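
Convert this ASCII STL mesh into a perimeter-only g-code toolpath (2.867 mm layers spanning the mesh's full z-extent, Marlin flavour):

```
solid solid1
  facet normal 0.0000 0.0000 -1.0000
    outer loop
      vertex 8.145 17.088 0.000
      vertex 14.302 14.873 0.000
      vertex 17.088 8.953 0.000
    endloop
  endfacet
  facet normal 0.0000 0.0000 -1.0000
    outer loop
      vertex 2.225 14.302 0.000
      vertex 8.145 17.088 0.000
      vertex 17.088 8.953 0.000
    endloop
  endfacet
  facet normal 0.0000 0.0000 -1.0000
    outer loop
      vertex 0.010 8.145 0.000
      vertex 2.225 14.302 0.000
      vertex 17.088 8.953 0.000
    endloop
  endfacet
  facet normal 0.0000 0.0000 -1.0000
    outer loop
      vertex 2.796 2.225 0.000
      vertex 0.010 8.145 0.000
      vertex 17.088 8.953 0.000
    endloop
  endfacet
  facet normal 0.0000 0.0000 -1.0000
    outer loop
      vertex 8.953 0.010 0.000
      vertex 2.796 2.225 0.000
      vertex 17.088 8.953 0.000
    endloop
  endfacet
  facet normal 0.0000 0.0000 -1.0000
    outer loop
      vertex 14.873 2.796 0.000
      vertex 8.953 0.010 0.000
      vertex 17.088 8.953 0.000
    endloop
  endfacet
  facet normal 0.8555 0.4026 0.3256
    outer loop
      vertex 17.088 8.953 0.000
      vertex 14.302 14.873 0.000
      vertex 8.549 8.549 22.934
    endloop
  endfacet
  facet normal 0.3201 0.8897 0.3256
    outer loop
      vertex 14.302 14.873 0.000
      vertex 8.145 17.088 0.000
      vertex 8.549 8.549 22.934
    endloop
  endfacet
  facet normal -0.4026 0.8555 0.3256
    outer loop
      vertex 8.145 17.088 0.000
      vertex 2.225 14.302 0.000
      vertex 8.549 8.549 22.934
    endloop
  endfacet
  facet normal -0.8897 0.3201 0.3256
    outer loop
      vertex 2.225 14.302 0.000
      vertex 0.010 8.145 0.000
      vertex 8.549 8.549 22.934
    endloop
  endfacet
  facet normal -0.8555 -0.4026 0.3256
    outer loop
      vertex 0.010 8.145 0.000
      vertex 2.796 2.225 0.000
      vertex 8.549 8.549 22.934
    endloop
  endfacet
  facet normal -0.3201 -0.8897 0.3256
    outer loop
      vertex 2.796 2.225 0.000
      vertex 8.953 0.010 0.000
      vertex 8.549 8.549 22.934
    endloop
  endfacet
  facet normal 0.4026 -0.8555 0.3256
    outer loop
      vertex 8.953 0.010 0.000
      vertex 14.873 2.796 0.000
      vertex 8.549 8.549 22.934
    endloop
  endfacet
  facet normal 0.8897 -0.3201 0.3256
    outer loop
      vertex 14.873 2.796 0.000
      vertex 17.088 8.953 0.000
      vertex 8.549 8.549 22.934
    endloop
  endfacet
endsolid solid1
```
; perimeter-only toolpath
G21 ; units = mm
G90 ; absolute positioning
G28 ; home
; layer 1
G0 Z2.867
G0 X16.021 Y8.902
G1 X13.583 Y14.082
G1 X8.195 Y16.021
G1 X3.016 Y13.583
G1 X1.077 Y8.195
G1 X3.515 Y3.016
G1 X8.902 Y1.077
G1 X14.082 Y3.515
G1 X16.021 Y8.902
; layer 2
G0 Z5.734
G0 X14.953 Y8.852
G1 X12.864 Y13.292
G1 X8.246 Y14.953
G1 X3.806 Y12.864
G1 X2.145 Y8.246
G1 X4.234 Y3.806
G1 X8.852 Y2.145
G1 X13.292 Y4.234
G1 X14.953 Y8.852
; layer 3
G0 Z8.600
G0 X13.886 Y8.802
G1 X12.145 Y12.502
G1 X8.296 Y13.886
G1 X4.596 Y12.145
G1 X3.212 Y8.296
G1 X4.953 Y4.596
G1 X8.802 Y3.212
G1 X12.502 Y4.953
G1 X13.886 Y8.802
; layer 4
G0 Z11.467
G0 X12.819 Y8.751
G1 X11.425 Y11.711
G1 X8.347 Y12.819
G1 X5.387 Y11.425
G1 X4.279 Y8.347
G1 X5.672 Y5.387
G1 X8.751 Y4.279
G1 X11.711 Y5.672
G1 X12.819 Y8.751
; layer 5
G0 Z14.334
G0 X11.751 Y8.700
G1 X10.706 Y10.921
G1 X8.397 Y11.751
G1 X6.178 Y10.706
G1 X5.347 Y8.397
G1 X6.392 Y6.178
G1 X8.700 Y5.347
G1 X10.921 Y6.392
G1 X11.751 Y8.700
; layer 6
G0 Z17.201
G0 X10.684 Y8.650
G1 X9.987 Y10.130
G1 X8.448 Y10.684
G1 X6.968 Y9.987
G1 X6.414 Y8.448
G1 X7.111 Y6.968
G1 X8.650 Y6.414
G1 X10.130 Y7.111
G1 X10.684 Y8.650
; layer 7
G0 Z20.067
G0 X9.616 Y8.599
G1 X9.268 Y9.339
G1 X8.498 Y9.616
G1 X7.758 Y9.268
G1 X7.482 Y8.498
G1 X7.830 Y7.758
G1 X8.599 Y7.482
G1 X9.339 Y7.830
G1 X9.616 Y8.599
M2 ; end

The solid is a regular 8-sided pyramid, base circumscribed radius ≈ 8.55 mm, apex at z ≈ 22.9 mm. Slicing at Δz = 2.867 mm — 8 equal slices spanning the solid's height, so layer i sits at z = i·h/8 — gives 7 non-empty perimeters. Each is a 8-segment closed polygon; G0 lifts to the layer z and rapids to the start vertex, then G1 traces the edges. The cross-section shrinks linearly with z (the slice at the apex is degenerate and omitted).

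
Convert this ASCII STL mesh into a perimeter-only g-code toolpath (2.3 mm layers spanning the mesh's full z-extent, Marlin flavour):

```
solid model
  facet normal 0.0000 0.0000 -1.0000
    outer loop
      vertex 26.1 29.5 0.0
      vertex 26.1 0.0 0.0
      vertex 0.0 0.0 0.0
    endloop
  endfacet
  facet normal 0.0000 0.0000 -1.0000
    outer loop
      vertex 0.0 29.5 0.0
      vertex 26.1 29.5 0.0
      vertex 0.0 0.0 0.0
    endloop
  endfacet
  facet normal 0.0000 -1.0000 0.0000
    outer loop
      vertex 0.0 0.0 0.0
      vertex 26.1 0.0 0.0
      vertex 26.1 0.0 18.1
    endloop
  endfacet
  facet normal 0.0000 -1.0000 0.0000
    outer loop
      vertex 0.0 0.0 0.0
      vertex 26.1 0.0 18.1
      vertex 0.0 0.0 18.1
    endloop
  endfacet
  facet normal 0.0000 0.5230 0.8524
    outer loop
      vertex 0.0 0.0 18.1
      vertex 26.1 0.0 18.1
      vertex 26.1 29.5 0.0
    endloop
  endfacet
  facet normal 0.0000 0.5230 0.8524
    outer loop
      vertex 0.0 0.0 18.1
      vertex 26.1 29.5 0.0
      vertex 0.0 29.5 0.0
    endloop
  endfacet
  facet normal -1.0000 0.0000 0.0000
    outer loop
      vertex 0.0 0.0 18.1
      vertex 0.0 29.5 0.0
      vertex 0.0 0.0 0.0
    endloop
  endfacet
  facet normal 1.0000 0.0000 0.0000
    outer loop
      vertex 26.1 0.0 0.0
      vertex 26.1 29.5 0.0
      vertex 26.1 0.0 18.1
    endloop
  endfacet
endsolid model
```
; perimeter-only toolpath
G21 ; units = mm
G90 ; absolute positioning
G28 ; home
; layer 1
G0 Z2.3
G0 X0.0 Y0.0
G1 X26.1 Y0.0
G1 X26.1 Y25.8
G1 X0.0 Y25.8
G1 X0.0 Y0.0
; layer 2
G0 Z4.5
G0 X0.0 Y0.0
G1 X26.1 Y0.0
G1 X26.1 Y22.1
G1 X0.0 Y22.1
G1 X0.0 Y0.0
; layer 3
G0 Z6.8
G0 X0.0 Y0.0
G1 X26.1 Y0.0
G1 X26.1 Y18.4
G1 X0.0 Y18.4
G1 X0.0 Y0.0
; layer 4
G0 Z9.1
G0 X0.0 Y0.0
G1 X26.1 Y0.0
G1 X26.1 Y14.8
G1 X0.0 Y14.8
G1 X0.0 Y0.0
; layer 5
G0 Z11.3
G0 X0.0 Y0.0
G1 X26.1 Y0.0
G1 X26.1 Y11.1
G1 X0.0 Y11.1
G1 X0.0 Y0.0
; layer 6
G0 Z13.6
G0 X0.0 Y0.0
G1 X26.1 Y0.0
G1 X26.1 Y7.4
G1 X0.0 Y7.4
G1 X0.0 Y0.0
; layer 7
G0 Z15.8
G0 X0.0 Y0.0
G1 X26.1 Y0.0
G1 X26.1 Y3.7
G1 X0.0 Y3.7
G1 X0.0 Y0.0
M2 ; end

The solid is a wedge (ramp): 26.1 × 29.5 mm base, rising to 18.1 mm along the y=0 edge and sloping linearly to z=0 at y=29.5. Slicing at Δz = 2.3 mm — 8 equal slices spanning the solid's height, so layer i sits at z = i·h/8 — gives 7 non-empty perimeters. Each is a 4-segment closed polygon; G0 lifts to the layer z and rapids to the start vertex, then G1 traces the edges. The cross-section shrinks linearly with z (the slice at the apex is degenerate and omitted).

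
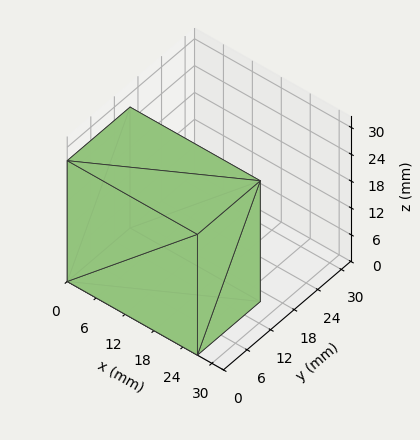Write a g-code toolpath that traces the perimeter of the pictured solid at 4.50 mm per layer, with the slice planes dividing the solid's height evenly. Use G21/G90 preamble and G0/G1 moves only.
Reading the render: the shape is a rectangular box, roughly 27 × 16 mm footprint and 27 mm tall (dimensions read to the nearest mm from the axis ticks). For the g-code, the solid's height is divided into equal slices at the stated Δz and each level perimeter traced with G1 moves after a G0 lift.

; perimeter-only toolpath
G21 ; units = mm
G90 ; absolute positioning
G28 ; home
; layer 1
G0 Z4.50
G0 X0.00 Y0.00
G1 X27.00 Y0.00
G1 X27.00 Y16.00
G1 X0.00 Y16.00
G1 X0.00 Y0.00
; layer 2
G0 Z9.00
G0 X0.00 Y0.00
G1 X27.00 Y0.00
G1 X27.00 Y16.00
G1 X0.00 Y16.00
G1 X0.00 Y0.00
; layer 3
G0 Z13.50
G0 X0.00 Y0.00
G1 X27.00 Y0.00
G1 X27.00 Y16.00
G1 X0.00 Y16.00
G1 X0.00 Y0.00
; layer 4
G0 Z18.00
G0 X0.00 Y0.00
G1 X27.00 Y0.00
G1 X27.00 Y16.00
G1 X0.00 Y16.00
G1 X0.00 Y0.00
; layer 5
G0 Z22.50
G0 X0.00 Y0.00
G1 X27.00 Y0.00
G1 X27.00 Y16.00
G1 X0.00 Y16.00
G1 X0.00 Y0.00
; layer 6
G0 Z27.00
G0 X0.00 Y0.00
G1 X27.00 Y0.00
G1 X27.00 Y16.00
G1 X0.00 Y16.00
G1 X0.00 Y0.00
M2 ; end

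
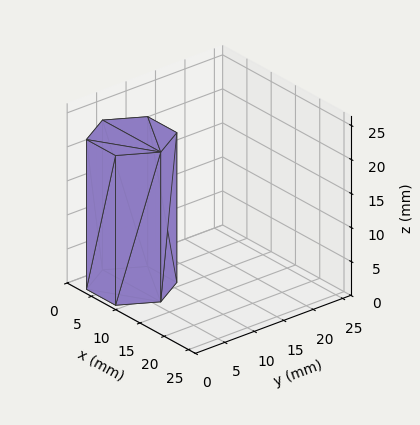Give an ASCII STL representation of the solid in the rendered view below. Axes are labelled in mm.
Reading the render: the shape is a regular 6-sided prism (a cylinder approximated with 6 flat sides), circumscribed radius ≈ 6 mm, height ≈ 22 mm (dimensions read to the nearest mm from the axis ticks). For the STL, each face is triangulated and given an outward normal.

solid part
  facet normal 0.0000 0.0000 -1.0000
    outer loop
      vertex 3.0 11.2 0.0
      vertex 9.0 11.2 0.0
      vertex 12.0 6.0 0.0
    endloop
  endfacet
  facet normal 0.0000 0.0000 -1.0000
    outer loop
      vertex 0.0 6.0 0.0
      vertex 3.0 11.2 0.0
      vertex 12.0 6.0 0.0
    endloop
  endfacet
  facet normal 0.0000 0.0000 -1.0000
    outer loop
      vertex 3.0 0.8 0.0
      vertex 0.0 6.0 0.0
      vertex 12.0 6.0 0.0
    endloop
  endfacet
  facet normal 0.0000 0.0000 -1.0000
    outer loop
      vertex 9.0 0.8 0.0
      vertex 3.0 0.8 0.0
      vertex 12.0 6.0 0.0
    endloop
  endfacet
  facet normal 0.0000 0.0000 1.0000
    outer loop
      vertex 12.0 6.0 22.0
      vertex 9.0 11.2 22.0
      vertex 3.0 11.2 22.0
    endloop
  endfacet
  facet normal 0.0000 0.0000 1.0000
    outer loop
      vertex 12.0 6.0 22.0
      vertex 3.0 11.2 22.0
      vertex 0.0 6.0 22.0
    endloop
  endfacet
  facet normal 0.0000 0.0000 1.0000
    outer loop
      vertex 12.0 6.0 22.0
      vertex 0.0 6.0 22.0
      vertex 3.0 0.8 22.0
    endloop
  endfacet
  facet normal 0.0000 0.0000 1.0000
    outer loop
      vertex 12.0 6.0 22.0
      vertex 3.0 0.8 22.0
      vertex 9.0 0.8 22.0
    endloop
  endfacet
  facet normal 0.8662 0.4997 0.0000
    outer loop
      vertex 12.0 6.0 0.0
      vertex 9.0 11.2 0.0
      vertex 9.0 11.2 22.0
    endloop
  endfacet
  facet normal 0.8662 0.4997 0.0000
    outer loop
      vertex 12.0 6.0 0.0
      vertex 9.0 11.2 22.0
      vertex 12.0 6.0 22.0
    endloop
  endfacet
  facet normal 0.0000 1.0000 0.0000
    outer loop
      vertex 9.0 11.2 0.0
      vertex 3.0 11.2 0.0
      vertex 3.0 11.2 22.0
    endloop
  endfacet
  facet normal 0.0000 1.0000 0.0000
    outer loop
      vertex 9.0 11.2 0.0
      vertex 3.0 11.2 22.0
      vertex 9.0 11.2 22.0
    endloop
  endfacet
  facet normal -0.8662 0.4997 0.0000
    outer loop
      vertex 3.0 11.2 0.0
      vertex 0.0 6.0 0.0
      vertex 0.0 6.0 22.0
    endloop
  endfacet
  facet normal -0.8662 0.4997 0.0000
    outer loop
      vertex 3.0 11.2 0.0
      vertex 0.0 6.0 22.0
      vertex 3.0 11.2 22.0
    endloop
  endfacet
  facet normal -0.8662 -0.4997 0.0000
    outer loop
      vertex 0.0 6.0 0.0
      vertex 3.0 0.8 0.0
      vertex 3.0 0.8 22.0
    endloop
  endfacet
  facet normal -0.8662 -0.4997 0.0000
    outer loop
      vertex 0.0 6.0 0.0
      vertex 3.0 0.8 22.0
      vertex 0.0 6.0 22.0
    endloop
  endfacet
  facet normal 0.0000 -1.0000 0.0000
    outer loop
      vertex 3.0 0.8 0.0
      vertex 9.0 0.8 0.0
      vertex 9.0 0.8 22.0
    endloop
  endfacet
  facet normal 0.0000 -1.0000 0.0000
    outer loop
      vertex 3.0 0.8 0.0
      vertex 9.0 0.8 22.0
      vertex 3.0 0.8 22.0
    endloop
  endfacet
  facet normal 0.8662 -0.4997 0.0000
    outer loop
      vertex 9.0 0.8 0.0
      vertex 12.0 6.0 0.0
      vertex 12.0 6.0 22.0
    endloop
  endfacet
  facet normal 0.8662 -0.4997 0.0000
    outer loop
      vertex 9.0 0.8 0.0
      vertex 12.0 6.0 22.0
      vertex 9.0 0.8 22.0
    endloop
  endfacet
endsolid part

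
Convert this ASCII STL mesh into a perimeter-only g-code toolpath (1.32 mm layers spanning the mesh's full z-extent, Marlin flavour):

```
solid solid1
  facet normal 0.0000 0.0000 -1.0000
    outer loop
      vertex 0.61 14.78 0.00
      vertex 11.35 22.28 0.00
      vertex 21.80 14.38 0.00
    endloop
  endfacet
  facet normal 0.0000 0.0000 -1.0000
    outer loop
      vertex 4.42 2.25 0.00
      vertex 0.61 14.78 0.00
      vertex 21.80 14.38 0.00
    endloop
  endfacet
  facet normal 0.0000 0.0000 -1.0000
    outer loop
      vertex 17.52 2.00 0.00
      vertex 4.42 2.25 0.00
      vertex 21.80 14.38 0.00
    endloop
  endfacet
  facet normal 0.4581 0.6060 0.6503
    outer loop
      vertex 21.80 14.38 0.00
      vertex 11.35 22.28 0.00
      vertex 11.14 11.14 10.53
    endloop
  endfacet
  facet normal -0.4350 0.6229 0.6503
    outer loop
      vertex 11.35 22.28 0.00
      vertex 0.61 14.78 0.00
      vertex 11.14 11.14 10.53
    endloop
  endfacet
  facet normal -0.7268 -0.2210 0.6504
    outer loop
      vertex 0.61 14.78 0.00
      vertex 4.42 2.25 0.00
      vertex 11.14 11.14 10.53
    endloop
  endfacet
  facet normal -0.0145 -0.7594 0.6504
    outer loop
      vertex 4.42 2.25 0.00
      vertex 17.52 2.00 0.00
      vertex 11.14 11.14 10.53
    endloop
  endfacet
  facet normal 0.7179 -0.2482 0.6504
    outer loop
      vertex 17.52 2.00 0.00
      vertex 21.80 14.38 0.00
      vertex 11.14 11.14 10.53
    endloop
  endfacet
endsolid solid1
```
; perimeter-only toolpath
G21 ; units = mm
G90 ; absolute positioning
G28 ; home
; layer 1
G0 Z1.32
G0 X20.47 Y13.98
G1 X11.32 Y20.89
G1 X1.93 Y14.32
G1 X5.26 Y3.36
G1 X16.72 Y3.14
G1 X20.47 Y13.98
; layer 2
G0 Z2.63
G0 X19.14 Y13.57
G1 X11.30 Y19.50
G1 X3.24 Y13.87
G1 X6.10 Y4.47
G1 X15.93 Y4.29
G1 X19.14 Y13.57
; layer 3
G0 Z3.95
G0 X17.80 Y13.17
G1 X11.27 Y18.10
G1 X4.56 Y13.41
G1 X6.94 Y5.58
G1 X15.13 Y5.43
G1 X17.80 Y13.17
; layer 4
G0 Z5.26
G0 X16.47 Y12.76
G1 X11.25 Y16.71
G1 X5.88 Y12.96
G1 X7.78 Y6.70
G1 X14.33 Y6.57
G1 X16.47 Y12.76
; layer 5
G0 Z6.58
G0 X15.14 Y12.36
G1 X11.22 Y15.32
G1 X7.19 Y12.50
G1 X8.62 Y7.81
G1 X13.53 Y7.71
G1 X15.14 Y12.36
; layer 6
G0 Z7.90
G0 X13.80 Y11.95
G1 X11.19 Y13.93
G1 X8.51 Y12.05
G1 X9.46 Y8.92
G1 X12.73 Y8.86
G1 X13.80 Y11.95
; layer 7
G0 Z9.21
G0 X12.47 Y11.54
G1 X11.17 Y12.53
G1 X9.82 Y11.60
G1 X10.30 Y10.03
G1 X11.94 Y10.00
G1 X12.47 Y11.54
M2 ; end

The solid is a regular 5-sided pyramid, base circumscribed radius ≈ 11.1 mm, apex at z ≈ 10.5 mm. Slicing at Δz = 1.32 mm — 8 equal slices spanning the solid's height, so layer i sits at z = i·h/8 — gives 7 non-empty perimeters. Each is a 5-segment closed polygon; G0 lifts to the layer z and rapids to the start vertex, then G1 traces the edges. The cross-section shrinks linearly with z (the slice at the apex is degenerate and omitted).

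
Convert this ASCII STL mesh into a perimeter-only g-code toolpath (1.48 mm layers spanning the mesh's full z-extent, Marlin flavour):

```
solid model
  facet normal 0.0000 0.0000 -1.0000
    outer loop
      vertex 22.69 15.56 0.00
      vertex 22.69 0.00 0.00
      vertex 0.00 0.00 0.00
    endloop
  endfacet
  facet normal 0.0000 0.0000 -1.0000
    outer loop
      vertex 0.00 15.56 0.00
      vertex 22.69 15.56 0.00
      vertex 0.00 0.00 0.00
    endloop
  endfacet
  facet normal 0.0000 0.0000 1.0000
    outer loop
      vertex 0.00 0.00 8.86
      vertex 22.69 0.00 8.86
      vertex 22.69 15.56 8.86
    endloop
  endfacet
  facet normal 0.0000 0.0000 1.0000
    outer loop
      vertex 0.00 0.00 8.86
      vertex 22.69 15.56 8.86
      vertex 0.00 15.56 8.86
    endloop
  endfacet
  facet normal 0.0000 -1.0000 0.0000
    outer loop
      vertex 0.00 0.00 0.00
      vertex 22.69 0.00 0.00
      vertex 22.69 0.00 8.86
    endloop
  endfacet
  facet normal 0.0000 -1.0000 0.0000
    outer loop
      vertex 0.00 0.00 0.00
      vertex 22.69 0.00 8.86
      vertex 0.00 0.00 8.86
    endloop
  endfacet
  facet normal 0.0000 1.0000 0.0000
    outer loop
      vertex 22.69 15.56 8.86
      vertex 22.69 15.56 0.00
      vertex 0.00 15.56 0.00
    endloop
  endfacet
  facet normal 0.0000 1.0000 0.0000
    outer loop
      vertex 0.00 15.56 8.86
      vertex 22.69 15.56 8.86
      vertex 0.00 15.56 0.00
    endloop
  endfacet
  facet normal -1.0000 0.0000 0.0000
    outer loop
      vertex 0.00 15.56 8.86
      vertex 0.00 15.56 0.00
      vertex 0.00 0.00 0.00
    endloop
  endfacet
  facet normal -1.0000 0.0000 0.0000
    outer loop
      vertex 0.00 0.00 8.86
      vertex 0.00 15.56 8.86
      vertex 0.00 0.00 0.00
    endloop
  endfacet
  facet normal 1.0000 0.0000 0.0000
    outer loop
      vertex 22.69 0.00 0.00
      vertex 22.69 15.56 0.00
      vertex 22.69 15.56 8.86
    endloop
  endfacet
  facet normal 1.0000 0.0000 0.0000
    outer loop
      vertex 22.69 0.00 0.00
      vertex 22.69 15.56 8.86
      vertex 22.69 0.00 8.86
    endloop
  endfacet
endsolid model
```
; perimeter-only toolpath
G21 ; units = mm
G90 ; absolute positioning
G28 ; home
; layer 1
G0 Z1.48
G0 X0.00 Y0.00
G1 X22.69 Y0.00
G1 X22.69 Y15.56
G1 X0.00 Y15.56
G1 X0.00 Y0.00
; layer 2
G0 Z2.95
G0 X0.00 Y0.00
G1 X22.69 Y0.00
G1 X22.69 Y15.56
G1 X0.00 Y15.56
G1 X0.00 Y0.00
; layer 3
G0 Z4.43
G0 X0.00 Y0.00
G1 X22.69 Y0.00
G1 X22.69 Y15.56
G1 X0.00 Y15.56
G1 X0.00 Y0.00
; layer 4
G0 Z5.91
G0 X0.00 Y0.00
G1 X22.69 Y0.00
G1 X22.69 Y15.56
G1 X0.00 Y15.56
G1 X0.00 Y0.00
; layer 5
G0 Z7.38
G0 X0.00 Y0.00
G1 X22.69 Y0.00
G1 X22.69 Y15.56
G1 X0.00 Y15.56
G1 X0.00 Y0.00
; layer 6
G0 Z8.86
G0 X0.00 Y0.00
G1 X22.69 Y0.00
G1 X22.69 Y15.56
G1 X0.00 Y15.56
G1 X0.00 Y0.00
M2 ; end

The solid is a rectangular box, roughly 22.7 × 15.6 mm footprint and 8.86 mm tall. Slicing at Δz = 1.48 mm — 6 equal slices spanning the solid's height, so layer i sits at z = i·h/6 — gives 6 non-empty perimeters. Each is a 4-segment closed polygon; G0 lifts to the layer z and rapids to the start vertex, then G1 traces the edges.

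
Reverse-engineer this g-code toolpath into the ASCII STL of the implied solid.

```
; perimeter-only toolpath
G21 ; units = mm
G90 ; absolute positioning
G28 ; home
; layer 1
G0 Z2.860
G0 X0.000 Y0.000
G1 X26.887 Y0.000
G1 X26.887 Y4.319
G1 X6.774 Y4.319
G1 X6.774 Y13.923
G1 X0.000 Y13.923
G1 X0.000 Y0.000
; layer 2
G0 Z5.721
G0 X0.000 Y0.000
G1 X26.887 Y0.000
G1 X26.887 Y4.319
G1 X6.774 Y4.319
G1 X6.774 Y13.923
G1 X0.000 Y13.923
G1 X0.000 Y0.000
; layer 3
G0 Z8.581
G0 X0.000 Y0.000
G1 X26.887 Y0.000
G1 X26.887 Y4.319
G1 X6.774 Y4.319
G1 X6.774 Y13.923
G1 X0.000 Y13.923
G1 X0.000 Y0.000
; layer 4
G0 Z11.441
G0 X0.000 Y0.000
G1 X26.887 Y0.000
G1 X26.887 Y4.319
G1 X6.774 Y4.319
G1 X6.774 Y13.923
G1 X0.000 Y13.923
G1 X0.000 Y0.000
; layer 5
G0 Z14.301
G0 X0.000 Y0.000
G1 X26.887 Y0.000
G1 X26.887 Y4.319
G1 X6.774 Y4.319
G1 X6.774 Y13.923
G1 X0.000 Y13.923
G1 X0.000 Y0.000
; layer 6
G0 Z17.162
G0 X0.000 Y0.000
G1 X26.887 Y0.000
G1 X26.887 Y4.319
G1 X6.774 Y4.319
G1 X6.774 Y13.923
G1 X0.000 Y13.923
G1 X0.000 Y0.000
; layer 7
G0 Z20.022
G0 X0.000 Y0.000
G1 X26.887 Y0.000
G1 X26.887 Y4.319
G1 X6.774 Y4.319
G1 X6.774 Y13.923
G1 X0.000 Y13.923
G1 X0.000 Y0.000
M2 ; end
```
solid part
  facet normal 0.0000 0.0000 -1.0000
    outer loop
      vertex 26.887 4.319 0.000
      vertex 26.887 0.000 0.000
      vertex 0.000 0.000 0.000
    endloop
  endfacet
  facet normal 0.0000 0.0000 -1.0000
    outer loop
      vertex 6.774 4.319 0.000
      vertex 26.887 4.319 0.000
      vertex 0.000 0.000 0.000
    endloop
  endfacet
  facet normal 0.0000 0.0000 -1.0000
    outer loop
      vertex 6.774 13.923 0.000
      vertex 6.774 4.319 0.000
      vertex 0.000 0.000 0.000
    endloop
  endfacet
  facet normal 0.0000 0.0000 -1.0000
    outer loop
      vertex 0.000 13.923 0.000
      vertex 6.774 13.923 0.000
      vertex 0.000 0.000 0.000
    endloop
  endfacet
  facet normal 0.0000 0.0000 1.0000
    outer loop
      vertex 0.000 0.000 20.022
      vertex 26.887 0.000 20.022
      vertex 26.887 4.319 20.022
    endloop
  endfacet
  facet normal 0.0000 0.0000 1.0000
    outer loop
      vertex 0.000 0.000 20.022
      vertex 26.887 4.319 20.022
      vertex 6.774 4.319 20.022
    endloop
  endfacet
  facet normal 0.0000 0.0000 1.0000
    outer loop
      vertex 0.000 0.000 20.022
      vertex 6.774 4.319 20.022
      vertex 6.774 13.923 20.022
    endloop
  endfacet
  facet normal 0.0000 0.0000 1.0000
    outer loop
      vertex 0.000 0.000 20.022
      vertex 6.774 13.923 20.022
      vertex 0.000 13.923 20.022
    endloop
  endfacet
  facet normal 0.0000 -1.0000 0.0000
    outer loop
      vertex 0.000 0.000 0.000
      vertex 26.887 0.000 0.000
      vertex 26.887 0.000 20.022
    endloop
  endfacet
  facet normal 0.0000 -1.0000 0.0000
    outer loop
      vertex 0.000 0.000 0.000
      vertex 26.887 0.000 20.022
      vertex 0.000 0.000 20.022
    endloop
  endfacet
  facet normal 1.0000 0.0000 0.0000
    outer loop
      vertex 26.887 0.000 0.000
      vertex 26.887 4.319 0.000
      vertex 26.887 4.319 20.022
    endloop
  endfacet
  facet normal 1.0000 0.0000 0.0000
    outer loop
      vertex 26.887 0.000 0.000
      vertex 26.887 4.319 20.022
      vertex 26.887 0.000 20.022
    endloop
  endfacet
  facet normal 0.0000 1.0000 0.0000
    outer loop
      vertex 26.887 4.319 0.000
      vertex 6.774 4.319 0.000
      vertex 6.774 4.319 20.022
    endloop
  endfacet
  facet normal 0.0000 1.0000 0.0000
    outer loop
      vertex 26.887 4.319 0.000
      vertex 6.774 4.319 20.022
      vertex 26.887 4.319 20.022
    endloop
  endfacet
  facet normal 1.0000 0.0000 0.0000
    outer loop
      vertex 6.774 4.319 0.000
      vertex 6.774 13.923 0.000
      vertex 6.774 13.923 20.022
    endloop
  endfacet
  facet normal 1.0000 0.0000 0.0000
    outer loop
      vertex 6.774 4.319 0.000
      vertex 6.774 13.923 20.022
      vertex 6.774 4.319 20.022
    endloop
  endfacet
  facet normal 0.0000 1.0000 0.0000
    outer loop
      vertex 6.774 13.923 0.000
      vertex 0.000 13.923 0.000
      vertex 0.000 13.923 20.022
    endloop
  endfacet
  facet normal 0.0000 1.0000 0.0000
    outer loop
      vertex 6.774 13.923 0.000
      vertex 0.000 13.923 20.022
      vertex 6.774 13.923 20.022
    endloop
  endfacet
  facet normal -1.0000 0.0000 0.0000
    outer loop
      vertex 0.000 13.923 0.000
      vertex 0.000 0.000 0.000
      vertex 0.000 0.000 20.022
    endloop
  endfacet
  facet normal -1.0000 0.0000 0.0000
    outer loop
      vertex 0.000 13.923 0.000
      vertex 0.000 0.000 20.022
      vertex 0.000 13.923 20.022
    endloop
  endfacet
endsolid part

The G0 Z moves step by Δz≈2.860 mm. Every layer's G1 loop is the same polygon, so the solid is a straight extrusion of it from z=0 to z≈20. Closing with flat bottom and top caps and triangulating gives 20 facets — an L-shaped prism: outer 26.9 × 13.9 mm, arm thicknesses ≈ 4.32 mm (horizontal) and 6.77 mm (vertical), extruded 20 mm in z.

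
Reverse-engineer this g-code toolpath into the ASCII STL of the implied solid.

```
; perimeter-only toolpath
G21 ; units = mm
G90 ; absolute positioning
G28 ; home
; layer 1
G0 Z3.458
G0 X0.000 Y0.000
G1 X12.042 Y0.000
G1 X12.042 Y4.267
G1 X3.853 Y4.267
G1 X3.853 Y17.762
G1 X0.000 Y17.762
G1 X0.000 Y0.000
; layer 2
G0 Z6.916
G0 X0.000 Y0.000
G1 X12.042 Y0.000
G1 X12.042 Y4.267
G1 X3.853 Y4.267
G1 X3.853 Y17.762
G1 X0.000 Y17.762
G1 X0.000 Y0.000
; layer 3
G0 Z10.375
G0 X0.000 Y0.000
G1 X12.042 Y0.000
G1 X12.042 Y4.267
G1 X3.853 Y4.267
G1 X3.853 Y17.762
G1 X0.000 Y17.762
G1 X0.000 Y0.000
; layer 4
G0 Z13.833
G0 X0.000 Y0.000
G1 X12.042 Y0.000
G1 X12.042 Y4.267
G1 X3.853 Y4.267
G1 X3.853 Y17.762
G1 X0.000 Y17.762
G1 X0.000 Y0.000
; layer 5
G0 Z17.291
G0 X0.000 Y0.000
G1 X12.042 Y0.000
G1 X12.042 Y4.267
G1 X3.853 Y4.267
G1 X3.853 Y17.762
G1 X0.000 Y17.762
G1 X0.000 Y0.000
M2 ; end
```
solid part
  facet normal 0.0000 0.0000 -1.0000
    outer loop
      vertex 12.042 4.267 0.000
      vertex 12.042 0.000 0.000
      vertex 0.000 0.000 0.000
    endloop
  endfacet
  facet normal 0.0000 0.0000 -1.0000
    outer loop
      vertex 3.853 4.267 0.000
      vertex 12.042 4.267 0.000
      vertex 0.000 0.000 0.000
    endloop
  endfacet
  facet normal 0.0000 0.0000 -1.0000
    outer loop
      vertex 3.853 17.762 0.000
      vertex 3.853 4.267 0.000
      vertex 0.000 0.000 0.000
    endloop
  endfacet
  facet normal 0.0000 0.0000 -1.0000
    outer loop
      vertex 0.000 17.762 0.000
      vertex 3.853 17.762 0.000
      vertex 0.000 0.000 0.000
    endloop
  endfacet
  facet normal 0.0000 0.0000 1.0000
    outer loop
      vertex 0.000 0.000 17.291
      vertex 12.042 0.000 17.291
      vertex 12.042 4.267 17.291
    endloop
  endfacet
  facet normal 0.0000 0.0000 1.0000
    outer loop
      vertex 0.000 0.000 17.291
      vertex 12.042 4.267 17.291
      vertex 3.853 4.267 17.291
    endloop
  endfacet
  facet normal 0.0000 0.0000 1.0000
    outer loop
      vertex 0.000 0.000 17.291
      vertex 3.853 4.267 17.291
      vertex 3.853 17.762 17.291
    endloop
  endfacet
  facet normal 0.0000 0.0000 1.0000
    outer loop
      vertex 0.000 0.000 17.291
      vertex 3.853 17.762 17.291
      vertex 0.000 17.762 17.291
    endloop
  endfacet
  facet normal 0.0000 -1.0000 0.0000
    outer loop
      vertex 0.000 0.000 0.000
      vertex 12.042 0.000 0.000
      vertex 12.042 0.000 17.291
    endloop
  endfacet
  facet normal 0.0000 -1.0000 0.0000
    outer loop
      vertex 0.000 0.000 0.000
      vertex 12.042 0.000 17.291
      vertex 0.000 0.000 17.291
    endloop
  endfacet
  facet normal 1.0000 0.0000 0.0000
    outer loop
      vertex 12.042 0.000 0.000
      vertex 12.042 4.267 0.000
      vertex 12.042 4.267 17.291
    endloop
  endfacet
  facet normal 1.0000 0.0000 0.0000
    outer loop
      vertex 12.042 0.000 0.000
      vertex 12.042 4.267 17.291
      vertex 12.042 0.000 17.291
    endloop
  endfacet
  facet normal 0.0000 1.0000 0.0000
    outer loop
      vertex 12.042 4.267 0.000
      vertex 3.853 4.267 0.000
      vertex 3.853 4.267 17.291
    endloop
  endfacet
  facet normal 0.0000 1.0000 0.0000
    outer loop
      vertex 12.042 4.267 0.000
      vertex 3.853 4.267 17.291
      vertex 12.042 4.267 17.291
    endloop
  endfacet
  facet normal 1.0000 0.0000 0.0000
    outer loop
      vertex 3.853 4.267 0.000
      vertex 3.853 17.762 0.000
      vertex 3.853 17.762 17.291
    endloop
  endfacet
  facet normal 1.0000 0.0000 0.0000
    outer loop
      vertex 3.853 4.267 0.000
      vertex 3.853 17.762 17.291
      vertex 3.853 4.267 17.291
    endloop
  endfacet
  facet normal 0.0000 1.0000 0.0000
    outer loop
      vertex 3.853 17.762 0.000
      vertex 0.000 17.762 0.000
      vertex 0.000 17.762 17.291
    endloop
  endfacet
  facet normal 0.0000 1.0000 0.0000
    outer loop
      vertex 3.853 17.762 0.000
      vertex 0.000 17.762 17.291
      vertex 3.853 17.762 17.291
    endloop
  endfacet
  facet normal -1.0000 0.0000 0.0000
    outer loop
      vertex 0.000 17.762 0.000
      vertex 0.000 0.000 0.000
      vertex 0.000 0.000 17.291
    endloop
  endfacet
  facet normal -1.0000 0.0000 0.0000
    outer loop
      vertex 0.000 17.762 0.000
      vertex 0.000 0.000 17.291
      vertex 0.000 17.762 17.291
    endloop
  endfacet
endsolid part

The G0 Z moves step by Δz≈3.458 mm. Every layer's G1 loop is the same polygon, so the solid is a straight extrusion of it from z=0 to z≈17.3. Closing with flat bottom and top caps and triangulating gives 20 facets — an L-shaped prism: outer 12 × 17.8 mm, arm thicknesses ≈ 4.27 mm (horizontal) and 3.85 mm (vertical), extruded 17.3 mm in z.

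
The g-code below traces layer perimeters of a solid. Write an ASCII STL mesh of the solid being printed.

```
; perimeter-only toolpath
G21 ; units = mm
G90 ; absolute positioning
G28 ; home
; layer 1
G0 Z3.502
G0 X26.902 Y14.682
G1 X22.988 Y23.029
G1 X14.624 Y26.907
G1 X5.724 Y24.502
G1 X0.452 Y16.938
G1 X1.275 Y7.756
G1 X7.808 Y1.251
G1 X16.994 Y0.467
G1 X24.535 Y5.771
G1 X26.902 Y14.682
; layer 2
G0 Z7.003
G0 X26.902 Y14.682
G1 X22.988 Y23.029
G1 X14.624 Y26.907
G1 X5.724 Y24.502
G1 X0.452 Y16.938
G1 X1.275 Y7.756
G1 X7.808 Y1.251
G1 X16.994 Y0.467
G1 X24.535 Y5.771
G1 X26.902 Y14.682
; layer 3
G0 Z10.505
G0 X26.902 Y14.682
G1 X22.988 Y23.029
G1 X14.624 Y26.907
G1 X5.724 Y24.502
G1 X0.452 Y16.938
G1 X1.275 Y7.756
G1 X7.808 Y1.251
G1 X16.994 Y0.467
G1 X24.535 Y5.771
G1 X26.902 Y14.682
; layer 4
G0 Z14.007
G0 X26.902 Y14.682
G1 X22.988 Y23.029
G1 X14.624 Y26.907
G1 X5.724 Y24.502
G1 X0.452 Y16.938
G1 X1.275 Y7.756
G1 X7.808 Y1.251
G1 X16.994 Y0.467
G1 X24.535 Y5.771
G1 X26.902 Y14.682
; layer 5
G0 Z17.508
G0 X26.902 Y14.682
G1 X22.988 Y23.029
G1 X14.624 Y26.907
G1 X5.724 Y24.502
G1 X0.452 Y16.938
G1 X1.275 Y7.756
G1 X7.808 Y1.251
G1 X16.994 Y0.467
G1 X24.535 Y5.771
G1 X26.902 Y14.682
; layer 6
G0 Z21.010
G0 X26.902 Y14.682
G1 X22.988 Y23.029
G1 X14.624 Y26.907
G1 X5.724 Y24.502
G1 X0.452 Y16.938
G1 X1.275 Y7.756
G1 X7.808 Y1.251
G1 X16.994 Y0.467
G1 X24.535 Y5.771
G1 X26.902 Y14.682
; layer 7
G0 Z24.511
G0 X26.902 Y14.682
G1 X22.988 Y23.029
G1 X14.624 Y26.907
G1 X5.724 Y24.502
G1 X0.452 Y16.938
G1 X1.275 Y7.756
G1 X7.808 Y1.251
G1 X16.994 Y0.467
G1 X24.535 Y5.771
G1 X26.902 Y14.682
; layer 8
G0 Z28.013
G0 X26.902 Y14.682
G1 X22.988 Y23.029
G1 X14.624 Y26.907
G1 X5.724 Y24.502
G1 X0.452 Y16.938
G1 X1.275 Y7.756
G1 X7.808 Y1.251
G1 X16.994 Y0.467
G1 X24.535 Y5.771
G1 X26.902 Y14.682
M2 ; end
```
solid part
  facet normal 0.0000 0.0000 -1.0000
    outer loop
      vertex 14.624 26.907 0.000
      vertex 22.988 23.029 0.000
      vertex 26.902 14.682 0.000
    endloop
  endfacet
  facet normal 0.0000 0.0000 -1.0000
    outer loop
      vertex 5.724 24.502 0.000
      vertex 14.624 26.907 0.000
      vertex 26.902 14.682 0.000
    endloop
  endfacet
  facet normal 0.0000 0.0000 -1.0000
    outer loop
      vertex 0.452 16.938 0.000
      vertex 5.724 24.502 0.000
      vertex 26.902 14.682 0.000
    endloop
  endfacet
  facet normal 0.0000 0.0000 -1.0000
    outer loop
      vertex 1.275 7.756 0.000
      vertex 0.452 16.938 0.000
      vertex 26.902 14.682 0.000
    endloop
  endfacet
  facet normal 0.0000 0.0000 -1.0000
    outer loop
      vertex 7.808 1.251 0.000
      vertex 1.275 7.756 0.000
      vertex 26.902 14.682 0.000
    endloop
  endfacet
  facet normal 0.0000 0.0000 -1.0000
    outer loop
      vertex 16.994 0.467 0.000
      vertex 7.808 1.251 0.000
      vertex 26.902 14.682 0.000
    endloop
  endfacet
  facet normal 0.0000 0.0000 -1.0000
    outer loop
      vertex 24.535 5.771 0.000
      vertex 16.994 0.467 0.000
      vertex 26.902 14.682 0.000
    endloop
  endfacet
  facet normal 0.0000 0.0000 1.0000
    outer loop
      vertex 26.902 14.682 28.013
      vertex 22.988 23.029 28.013
      vertex 14.624 26.907 28.013
    endloop
  endfacet
  facet normal 0.0000 0.0000 1.0000
    outer loop
      vertex 26.902 14.682 28.013
      vertex 14.624 26.907 28.013
      vertex 5.724 24.502 28.013
    endloop
  endfacet
  facet normal 0.0000 0.0000 1.0000
    outer loop
      vertex 26.902 14.682 28.013
      vertex 5.724 24.502 28.013
      vertex 0.452 16.938 28.013
    endloop
  endfacet
  facet normal 0.0000 0.0000 1.0000
    outer loop
      vertex 26.902 14.682 28.013
      vertex 0.452 16.938 28.013
      vertex 1.275 7.756 28.013
    endloop
  endfacet
  facet normal 0.0000 0.0000 1.0000
    outer loop
      vertex 26.902 14.682 28.013
      vertex 1.275 7.756 28.013
      vertex 7.808 1.251 28.013
    endloop
  endfacet
  facet normal 0.0000 0.0000 1.0000
    outer loop
      vertex 26.902 14.682 28.013
      vertex 7.808 1.251 28.013
      vertex 16.994 0.467 28.013
    endloop
  endfacet
  facet normal 0.0000 0.0000 1.0000
    outer loop
      vertex 26.902 14.682 28.013
      vertex 16.994 0.467 28.013
      vertex 24.535 5.771 28.013
    endloop
  endfacet
  facet normal 0.9054 0.4246 0.0000
    outer loop
      vertex 26.902 14.682 0.000
      vertex 22.988 23.029 0.000
      vertex 22.988 23.029 28.013
    endloop
  endfacet
  facet normal 0.9054 0.4246 0.0000
    outer loop
      vertex 26.902 14.682 0.000
      vertex 22.988 23.029 28.013
      vertex 26.902 14.682 28.013
    endloop
  endfacet
  facet normal 0.4206 0.9072 0.0000
    outer loop
      vertex 22.988 23.029 0.000
      vertex 14.624 26.907 0.000
      vertex 14.624 26.907 28.013
    endloop
  endfacet
  facet normal 0.4206 0.9072 0.0000
    outer loop
      vertex 22.988 23.029 0.000
      vertex 14.624 26.907 28.013
      vertex 22.988 23.029 28.013
    endloop
  endfacet
  facet normal -0.2609 0.9654 0.0000
    outer loop
      vertex 14.624 26.907 0.000
      vertex 5.724 24.502 0.000
      vertex 5.724 24.502 28.013
    endloop
  endfacet
  facet normal -0.2609 0.9654 0.0000
    outer loop
      vertex 14.624 26.907 0.000
      vertex 5.724 24.502 28.013
      vertex 14.624 26.907 28.013
    endloop
  endfacet
  facet normal -0.8204 0.5718 0.0000
    outer loop
      vertex 5.724 24.502 0.000
      vertex 0.452 16.938 0.000
      vertex 0.452 16.938 28.013
    endloop
  endfacet
  facet normal -0.8204 0.5718 0.0000
    outer loop
      vertex 5.724 24.502 0.000
      vertex 0.452 16.938 28.013
      vertex 5.724 24.502 28.013
    endloop
  endfacet
  facet normal -0.9960 -0.0893 0.0000
    outer loop
      vertex 0.452 16.938 0.000
      vertex 1.275 7.756 0.000
      vertex 1.275 7.756 28.013
    endloop
  endfacet
  facet normal -0.9960 -0.0893 0.0000
    outer loop
      vertex 0.452 16.938 0.000
      vertex 1.275 7.756 28.013
      vertex 0.452 16.938 28.013
    endloop
  endfacet
  facet normal -0.7056 -0.7086 0.0000
    outer loop
      vertex 1.275 7.756 0.000
      vertex 7.808 1.251 0.000
      vertex 7.808 1.251 28.013
    endloop
  endfacet
  facet normal -0.7056 -0.7086 0.0000
    outer loop
      vertex 1.275 7.756 0.000
      vertex 7.808 1.251 28.013
      vertex 1.275 7.756 28.013
    endloop
  endfacet
  facet normal -0.0850 -0.9964 0.0000
    outer loop
      vertex 7.808 1.251 0.000
      vertex 16.994 0.467 0.000
      vertex 16.994 0.467 28.013
    endloop
  endfacet
  facet normal -0.0850 -0.9964 0.0000
    outer loop
      vertex 7.808 1.251 0.000
      vertex 16.994 0.467 28.013
      vertex 7.808 1.251 28.013
    endloop
  endfacet
  facet normal 0.5753 -0.8179 0.0000
    outer loop
      vertex 16.994 0.467 0.000
      vertex 24.535 5.771 0.000
      vertex 24.535 5.771 28.013
    endloop
  endfacet
  facet normal 0.5753 -0.8179 0.0000
    outer loop
      vertex 16.994 0.467 0.000
      vertex 24.535 5.771 28.013
      vertex 16.994 0.467 28.013
    endloop
  endfacet
  facet normal 0.9665 -0.2567 0.0000
    outer loop
      vertex 24.535 5.771 0.000
      vertex 26.902 14.682 0.000
      vertex 26.902 14.682 28.013
    endloop
  endfacet
  facet normal 0.9665 -0.2567 0.0000
    outer loop
      vertex 24.535 5.771 0.000
      vertex 26.902 14.682 28.013
      vertex 24.535 5.771 28.013
    endloop
  endfacet
endsolid part

The G0 Z moves step by Δz≈3.502 mm. Every layer's G1 loop is the same polygon, so the solid is a straight extrusion of it from z=0 to z≈28. Closing with flat bottom and top caps and triangulating gives 32 facets — a regular 9-sided prism (a cylinder approximated with 9 flat sides), circumscribed radius ≈ 13.5 mm, height ≈ 28 mm.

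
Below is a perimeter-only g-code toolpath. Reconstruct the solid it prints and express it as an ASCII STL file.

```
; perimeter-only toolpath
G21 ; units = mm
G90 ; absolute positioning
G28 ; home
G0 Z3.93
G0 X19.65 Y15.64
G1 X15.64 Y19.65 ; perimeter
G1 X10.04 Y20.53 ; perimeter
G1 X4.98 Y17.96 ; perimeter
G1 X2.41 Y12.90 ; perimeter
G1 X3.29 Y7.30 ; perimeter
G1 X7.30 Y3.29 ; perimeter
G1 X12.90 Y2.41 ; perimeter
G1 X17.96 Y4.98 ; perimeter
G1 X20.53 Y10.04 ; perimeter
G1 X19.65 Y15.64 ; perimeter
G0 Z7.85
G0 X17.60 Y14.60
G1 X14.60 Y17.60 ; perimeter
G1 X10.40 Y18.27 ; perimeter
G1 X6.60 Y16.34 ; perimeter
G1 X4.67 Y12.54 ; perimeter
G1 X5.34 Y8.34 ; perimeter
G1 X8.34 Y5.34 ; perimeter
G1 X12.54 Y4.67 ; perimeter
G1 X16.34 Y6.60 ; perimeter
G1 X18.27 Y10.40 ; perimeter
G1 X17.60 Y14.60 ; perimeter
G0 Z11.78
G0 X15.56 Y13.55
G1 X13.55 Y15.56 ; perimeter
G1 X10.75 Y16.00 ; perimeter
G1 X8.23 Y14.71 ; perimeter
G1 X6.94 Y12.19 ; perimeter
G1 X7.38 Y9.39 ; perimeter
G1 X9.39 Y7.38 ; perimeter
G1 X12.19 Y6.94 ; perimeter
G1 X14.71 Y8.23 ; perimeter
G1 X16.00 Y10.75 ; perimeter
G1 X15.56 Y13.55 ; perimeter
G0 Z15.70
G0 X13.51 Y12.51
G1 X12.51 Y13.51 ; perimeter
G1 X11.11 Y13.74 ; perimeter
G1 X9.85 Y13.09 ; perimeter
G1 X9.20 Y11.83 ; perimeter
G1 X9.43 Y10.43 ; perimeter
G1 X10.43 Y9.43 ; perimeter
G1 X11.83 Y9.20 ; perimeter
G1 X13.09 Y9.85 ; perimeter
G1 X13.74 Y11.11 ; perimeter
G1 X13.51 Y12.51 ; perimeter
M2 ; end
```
solid part
  facet normal 0.0000 0.0000 -1.0000
    outer loop
      vertex 9.68 22.80 0.00
      vertex 16.68 21.69 0.00
      vertex 21.69 16.68 0.00
    endloop
  endfacet
  facet normal 0.0000 0.0000 -1.0000
    outer loop
      vertex 3.36 19.58 0.00
      vertex 9.68 22.80 0.00
      vertex 21.69 16.68 0.00
    endloop
  endfacet
  facet normal 0.0000 0.0000 -1.0000
    outer loop
      vertex 0.14 13.26 0.00
      vertex 3.36 19.58 0.00
      vertex 21.69 16.68 0.00
    endloop
  endfacet
  facet normal 0.0000 0.0000 -1.0000
    outer loop
      vertex 1.25 6.26 0.00
      vertex 0.14 13.26 0.00
      vertex 21.69 16.68 0.00
    endloop
  endfacet
  facet normal 0.0000 0.0000 -1.0000
    outer loop
      vertex 6.26 1.25 0.00
      vertex 1.25 6.26 0.00
      vertex 21.69 16.68 0.00
    endloop
  endfacet
  facet normal 0.0000 0.0000 -1.0000
    outer loop
      vertex 13.26 0.14 0.00
      vertex 6.26 1.25 0.00
      vertex 21.69 16.68 0.00
    endloop
  endfacet
  facet normal 0.0000 0.0000 -1.0000
    outer loop
      vertex 19.58 3.36 0.00
      vertex 13.26 0.14 0.00
      vertex 21.69 16.68 0.00
    endloop
  endfacet
  facet normal 0.0000 0.0000 -1.0000
    outer loop
      vertex 22.80 9.68 0.00
      vertex 19.58 3.36 0.00
      vertex 21.69 16.68 0.00
    endloop
  endfacet
  facet normal 0.6181 0.6181 0.4858
    outer loop
      vertex 21.69 16.68 0.00
      vertex 16.68 21.69 0.00
      vertex 11.47 11.47 19.63
    endloop
  endfacet
  facet normal 0.1369 0.8633 0.4858
    outer loop
      vertex 16.68 21.69 0.00
      vertex 9.68 22.80 0.00
      vertex 11.47 11.47 19.63
    endloop
  endfacet
  facet normal -0.3968 0.7789 0.4857
    outer loop
      vertex 9.68 22.80 0.00
      vertex 3.36 19.58 0.00
      vertex 11.47 11.47 19.63
    endloop
  endfacet
  facet normal -0.7789 0.3968 0.4857
    outer loop
      vertex 3.36 19.58 0.00
      vertex 0.14 13.26 0.00
      vertex 11.47 11.47 19.63
    endloop
  endfacet
  facet normal -0.8633 -0.1369 0.4858
    outer loop
      vertex 0.14 13.26 0.00
      vertex 1.25 6.26 0.00
      vertex 11.47 11.47 19.63
    endloop
  endfacet
  facet normal -0.6181 -0.6181 0.4858
    outer loop
      vertex 1.25 6.26 0.00
      vertex 6.26 1.25 0.00
      vertex 11.47 11.47 19.63
    endloop
  endfacet
  facet normal -0.1369 -0.8633 0.4858
    outer loop
      vertex 6.26 1.25 0.00
      vertex 13.26 0.14 0.00
      vertex 11.47 11.47 19.63
    endloop
  endfacet
  facet normal 0.3968 -0.7789 0.4857
    outer loop
      vertex 13.26 0.14 0.00
      vertex 19.58 3.36 0.00
      vertex 11.47 11.47 19.63
    endloop
  endfacet
  facet normal 0.7789 -0.3968 0.4857
    outer loop
      vertex 19.58 3.36 0.00
      vertex 22.80 9.68 0.00
      vertex 11.47 11.47 19.63
    endloop
  endfacet
  facet normal 0.8633 0.1369 0.4858
    outer loop
      vertex 22.80 9.68 0.00
      vertex 21.69 16.68 0.00
      vertex 11.47 11.47 19.63
    endloop
  endfacet
endsolid part

The G0 Z moves step by Δz≈3.93 mm. The G1 loops shrink linearly with z, so the solid tapers from its base footprint up to z≈19.6. Closing with a flat bottom cap and the tapered top and triangulating gives 18 facets — a regular 10-sided pyramid, base circumscribed radius ≈ 11.5 mm, apex at z ≈ 19.6 mm.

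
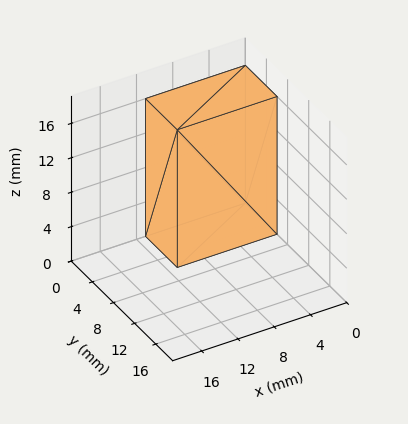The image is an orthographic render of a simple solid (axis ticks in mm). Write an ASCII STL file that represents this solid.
Reading the render: the shape is a rectangular box, roughly 11 × 6 mm footprint and 16 mm tall (dimensions read to the nearest mm from the axis ticks). For the STL, each face is triangulated and given an outward normal.

solid part
  facet normal 0.0000 0.0000 -1.0000
    outer loop
      vertex 11.0 6.0 0.0
      vertex 11.0 0.0 0.0
      vertex 0.0 0.0 0.0
    endloop
  endfacet
  facet normal 0.0000 0.0000 -1.0000
    outer loop
      vertex 0.0 6.0 0.0
      vertex 11.0 6.0 0.0
      vertex 0.0 0.0 0.0
    endloop
  endfacet
  facet normal 0.0000 0.0000 1.0000
    outer loop
      vertex 0.0 0.0 16.0
      vertex 11.0 0.0 16.0
      vertex 11.0 6.0 16.0
    endloop
  endfacet
  facet normal 0.0000 0.0000 1.0000
    outer loop
      vertex 0.0 0.0 16.0
      vertex 11.0 6.0 16.0
      vertex 0.0 6.0 16.0
    endloop
  endfacet
  facet normal 0.0000 -1.0000 0.0000
    outer loop
      vertex 0.0 0.0 0.0
      vertex 11.0 0.0 0.0
      vertex 11.0 0.0 16.0
    endloop
  endfacet
  facet normal 0.0000 -1.0000 0.0000
    outer loop
      vertex 0.0 0.0 0.0
      vertex 11.0 0.0 16.0
      vertex 0.0 0.0 16.0
    endloop
  endfacet
  facet normal 0.0000 1.0000 0.0000
    outer loop
      vertex 11.0 6.0 16.0
      vertex 11.0 6.0 0.0
      vertex 0.0 6.0 0.0
    endloop
  endfacet
  facet normal 0.0000 1.0000 0.0000
    outer loop
      vertex 0.0 6.0 16.0
      vertex 11.0 6.0 16.0
      vertex 0.0 6.0 0.0
    endloop
  endfacet
  facet normal -1.0000 0.0000 0.0000
    outer loop
      vertex 0.0 6.0 16.0
      vertex 0.0 6.0 0.0
      vertex 0.0 0.0 0.0
    endloop
  endfacet
  facet normal -1.0000 0.0000 0.0000
    outer loop
      vertex 0.0 0.0 16.0
      vertex 0.0 6.0 16.0
      vertex 0.0 0.0 0.0
    endloop
  endfacet
  facet normal 1.0000 0.0000 0.0000
    outer loop
      vertex 11.0 0.0 0.0
      vertex 11.0 6.0 0.0
      vertex 11.0 6.0 16.0
    endloop
  endfacet
  facet normal 1.0000 0.0000 0.0000
    outer loop
      vertex 11.0 0.0 0.0
      vertex 11.0 6.0 16.0
      vertex 11.0 0.0 16.0
    endloop
  endfacet
endsolid part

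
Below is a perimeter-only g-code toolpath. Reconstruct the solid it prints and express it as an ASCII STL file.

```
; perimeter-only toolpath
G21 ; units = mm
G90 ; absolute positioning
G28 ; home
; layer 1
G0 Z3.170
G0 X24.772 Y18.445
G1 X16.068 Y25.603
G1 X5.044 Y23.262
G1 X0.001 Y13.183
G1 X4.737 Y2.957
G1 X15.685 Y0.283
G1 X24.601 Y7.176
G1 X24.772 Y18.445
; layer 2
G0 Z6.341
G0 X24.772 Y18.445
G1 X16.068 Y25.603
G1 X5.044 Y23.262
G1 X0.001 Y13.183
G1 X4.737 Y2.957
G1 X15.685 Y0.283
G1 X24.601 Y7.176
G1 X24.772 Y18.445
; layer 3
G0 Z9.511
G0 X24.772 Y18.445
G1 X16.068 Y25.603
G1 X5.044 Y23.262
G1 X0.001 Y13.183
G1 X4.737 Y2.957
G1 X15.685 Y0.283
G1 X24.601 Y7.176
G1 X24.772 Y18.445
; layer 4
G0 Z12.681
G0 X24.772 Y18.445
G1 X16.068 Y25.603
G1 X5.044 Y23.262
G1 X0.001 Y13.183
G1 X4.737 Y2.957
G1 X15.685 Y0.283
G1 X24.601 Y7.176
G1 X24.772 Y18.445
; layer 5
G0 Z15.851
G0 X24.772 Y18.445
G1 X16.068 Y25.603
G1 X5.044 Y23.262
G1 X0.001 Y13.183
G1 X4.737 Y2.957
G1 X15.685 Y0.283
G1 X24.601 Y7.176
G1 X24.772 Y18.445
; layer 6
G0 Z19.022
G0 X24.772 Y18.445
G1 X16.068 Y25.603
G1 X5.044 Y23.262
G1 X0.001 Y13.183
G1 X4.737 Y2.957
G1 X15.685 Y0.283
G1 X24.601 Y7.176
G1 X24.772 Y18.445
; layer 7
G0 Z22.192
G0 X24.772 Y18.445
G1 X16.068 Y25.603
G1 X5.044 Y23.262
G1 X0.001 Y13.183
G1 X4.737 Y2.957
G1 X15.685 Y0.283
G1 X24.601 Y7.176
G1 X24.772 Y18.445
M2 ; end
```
solid part
  facet normal 0.0000 0.0000 -1.0000
    outer loop
      vertex 5.044 23.262 0.000
      vertex 16.068 25.603 0.000
      vertex 24.772 18.445 0.000
    endloop
  endfacet
  facet normal 0.0000 0.0000 -1.0000
    outer loop
      vertex 0.001 13.183 0.000
      vertex 5.044 23.262 0.000
      vertex 24.772 18.445 0.000
    endloop
  endfacet
  facet normal 0.0000 0.0000 -1.0000
    outer loop
      vertex 4.737 2.957 0.000
      vertex 0.001 13.183 0.000
      vertex 24.772 18.445 0.000
    endloop
  endfacet
  facet normal 0.0000 0.0000 -1.0000
    outer loop
      vertex 15.685 0.283 0.000
      vertex 4.737 2.957 0.000
      vertex 24.772 18.445 0.000
    endloop
  endfacet
  facet normal 0.0000 0.0000 -1.0000
    outer loop
      vertex 24.601 7.176 0.000
      vertex 15.685 0.283 0.000
      vertex 24.772 18.445 0.000
    endloop
  endfacet
  facet normal 0.0000 0.0000 1.0000
    outer loop
      vertex 24.772 18.445 22.192
      vertex 16.068 25.603 22.192
      vertex 5.044 23.262 22.192
    endloop
  endfacet
  facet normal 0.0000 0.0000 1.0000
    outer loop
      vertex 24.772 18.445 22.192
      vertex 5.044 23.262 22.192
      vertex 0.001 13.183 22.192
    endloop
  endfacet
  facet normal 0.0000 0.0000 1.0000
    outer loop
      vertex 24.772 18.445 22.192
      vertex 0.001 13.183 22.192
      vertex 4.737 2.957 22.192
    endloop
  endfacet
  facet normal 0.0000 0.0000 1.0000
    outer loop
      vertex 24.772 18.445 22.192
      vertex 4.737 2.957 22.192
      vertex 15.685 0.283 22.192
    endloop
  endfacet
  facet normal 0.0000 0.0000 1.0000
    outer loop
      vertex 24.772 18.445 22.192
      vertex 15.685 0.283 22.192
      vertex 24.601 7.176 22.192
    endloop
  endfacet
  facet normal 0.6352 0.7724 0.0000
    outer loop
      vertex 24.772 18.445 0.000
      vertex 16.068 25.603 0.000
      vertex 16.068 25.603 22.192
    endloop
  endfacet
  facet normal 0.6352 0.7724 0.0000
    outer loop
      vertex 24.772 18.445 0.000
      vertex 16.068 25.603 22.192
      vertex 24.772 18.445 22.192
    endloop
  endfacet
  facet normal -0.2077 0.9782 0.0000
    outer loop
      vertex 16.068 25.603 0.000
      vertex 5.044 23.262 0.000
      vertex 5.044 23.262 22.192
    endloop
  endfacet
  facet normal -0.2077 0.9782 0.0000
    outer loop
      vertex 16.068 25.603 0.000
      vertex 5.044 23.262 22.192
      vertex 16.068 25.603 22.192
    endloop
  endfacet
  facet normal -0.8943 0.4475 0.0000
    outer loop
      vertex 5.044 23.262 0.000
      vertex 0.001 13.183 0.000
      vertex 0.001 13.183 22.192
    endloop
  endfacet
  facet normal -0.8943 0.4475 0.0000
    outer loop
      vertex 5.044 23.262 0.000
      vertex 0.001 13.183 22.192
      vertex 5.044 23.262 22.192
    endloop
  endfacet
  facet normal -0.9074 -0.4203 0.0000
    outer loop
      vertex 0.001 13.183 0.000
      vertex 4.737 2.957 0.000
      vertex 4.737 2.957 22.192
    endloop
  endfacet
  facet normal -0.9074 -0.4203 0.0000
    outer loop
      vertex 0.001 13.183 0.000
      vertex 4.737 2.957 22.192
      vertex 0.001 13.183 22.192
    endloop
  endfacet
  facet normal -0.2373 -0.9714 0.0000
    outer loop
      vertex 4.737 2.957 0.000
      vertex 15.685 0.283 0.000
      vertex 15.685 0.283 22.192
    endloop
  endfacet
  facet normal -0.2373 -0.9714 0.0000
    outer loop
      vertex 4.737 2.957 0.000
      vertex 15.685 0.283 22.192
      vertex 4.737 2.957 22.192
    endloop
  endfacet
  facet normal 0.6116 -0.7911 0.0000
    outer loop
      vertex 15.685 0.283 0.000
      vertex 24.601 7.176 0.000
      vertex 24.601 7.176 22.192
    endloop
  endfacet
  facet normal 0.6116 -0.7911 0.0000
    outer loop
      vertex 15.685 0.283 0.000
      vertex 24.601 7.176 22.192
      vertex 15.685 0.283 22.192
    endloop
  endfacet
  facet normal 0.9999 -0.0152 0.0000
    outer loop
      vertex 24.601 7.176 0.000
      vertex 24.772 18.445 0.000
      vertex 24.772 18.445 22.192
    endloop
  endfacet
  facet normal 0.9999 -0.0152 0.0000
    outer loop
      vertex 24.601 7.176 0.000
      vertex 24.772 18.445 22.192
      vertex 24.601 7.176 22.192
    endloop
  endfacet
endsolid part

The G0 Z moves step by Δz≈3.170 mm. Every layer's G1 loop is the same polygon, so the solid is a straight extrusion of it from z=0 to z≈22.2. Closing with flat bottom and top caps and triangulating gives 24 facets — a regular 7-sided prism (a cylinder approximated with 7 flat sides), circumscribed radius ≈ 13 mm, height ≈ 22.2 mm.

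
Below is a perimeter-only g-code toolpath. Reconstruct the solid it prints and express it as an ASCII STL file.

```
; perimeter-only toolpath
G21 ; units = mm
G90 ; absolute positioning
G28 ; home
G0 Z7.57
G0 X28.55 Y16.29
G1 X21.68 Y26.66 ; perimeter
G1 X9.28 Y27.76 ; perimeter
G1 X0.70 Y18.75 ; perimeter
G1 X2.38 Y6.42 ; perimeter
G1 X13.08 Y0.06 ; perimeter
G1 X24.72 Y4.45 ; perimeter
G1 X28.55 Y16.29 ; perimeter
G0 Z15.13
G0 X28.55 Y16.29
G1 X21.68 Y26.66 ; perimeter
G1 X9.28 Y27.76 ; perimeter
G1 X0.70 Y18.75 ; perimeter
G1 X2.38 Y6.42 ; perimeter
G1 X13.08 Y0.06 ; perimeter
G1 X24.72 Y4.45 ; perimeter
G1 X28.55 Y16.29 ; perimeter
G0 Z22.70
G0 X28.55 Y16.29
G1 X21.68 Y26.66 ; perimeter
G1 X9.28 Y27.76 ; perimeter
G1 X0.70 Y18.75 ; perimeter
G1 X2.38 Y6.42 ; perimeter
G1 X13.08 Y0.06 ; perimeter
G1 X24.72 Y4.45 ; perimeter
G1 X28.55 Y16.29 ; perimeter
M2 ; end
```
solid part
  facet normal 0.0000 0.0000 -1.0000
    outer loop
      vertex 9.28 27.76 0.00
      vertex 21.68 26.66 0.00
      vertex 28.55 16.29 0.00
    endloop
  endfacet
  facet normal 0.0000 0.0000 -1.0000
    outer loop
      vertex 0.70 18.75 0.00
      vertex 9.28 27.76 0.00
      vertex 28.55 16.29 0.00
    endloop
  endfacet
  facet normal 0.0000 0.0000 -1.0000
    outer loop
      vertex 2.38 6.42 0.00
      vertex 0.70 18.75 0.00
      vertex 28.55 16.29 0.00
    endloop
  endfacet
  facet normal 0.0000 0.0000 -1.0000
    outer loop
      vertex 13.08 0.06 0.00
      vertex 2.38 6.42 0.00
      vertex 28.55 16.29 0.00
    endloop
  endfacet
  facet normal 0.0000 0.0000 -1.0000
    outer loop
      vertex 24.72 4.45 0.00
      vertex 13.08 0.06 0.00
      vertex 28.55 16.29 0.00
    endloop
  endfacet
  facet normal 0.0000 0.0000 1.0000
    outer loop
      vertex 28.55 16.29 22.70
      vertex 21.68 26.66 22.70
      vertex 9.28 27.76 22.70
    endloop
  endfacet
  facet normal 0.0000 0.0000 1.0000
    outer loop
      vertex 28.55 16.29 22.70
      vertex 9.28 27.76 22.70
      vertex 0.70 18.75 22.70
    endloop
  endfacet
  facet normal 0.0000 0.0000 1.0000
    outer loop
      vertex 28.55 16.29 22.70
      vertex 0.70 18.75 22.70
      vertex 2.38 6.42 22.70
    endloop
  endfacet
  facet normal 0.0000 0.0000 1.0000
    outer loop
      vertex 28.55 16.29 22.70
      vertex 2.38 6.42 22.70
      vertex 13.08 0.06 22.70
    endloop
  endfacet
  facet normal 0.0000 0.0000 1.0000
    outer loop
      vertex 28.55 16.29 22.70
      vertex 13.08 0.06 22.70
      vertex 24.72 4.45 22.70
    endloop
  endfacet
  facet normal 0.8337 0.5523 0.0000
    outer loop
      vertex 28.55 16.29 0.00
      vertex 21.68 26.66 0.00
      vertex 21.68 26.66 22.70
    endloop
  endfacet
  facet normal 0.8337 0.5523 0.0000
    outer loop
      vertex 28.55 16.29 0.00
      vertex 21.68 26.66 22.70
      vertex 28.55 16.29 22.70
    endloop
  endfacet
  facet normal 0.0884 0.9961 0.0000
    outer loop
      vertex 21.68 26.66 0.00
      vertex 9.28 27.76 0.00
      vertex 9.28 27.76 22.70
    endloop
  endfacet
  facet normal 0.0884 0.9961 0.0000
    outer loop
      vertex 21.68 26.66 0.00
      vertex 9.28 27.76 22.70
      vertex 21.68 26.66 22.70
    endloop
  endfacet
  facet normal -0.7242 0.6896 0.0000
    outer loop
      vertex 9.28 27.76 0.00
      vertex 0.70 18.75 0.00
      vertex 0.70 18.75 22.70
    endloop
  endfacet
  facet normal -0.7242 0.6896 0.0000
    outer loop
      vertex 9.28 27.76 0.00
      vertex 0.70 18.75 22.70
      vertex 9.28 27.76 22.70
    endloop
  endfacet
  facet normal -0.9908 -0.1350 0.0000
    outer loop
      vertex 0.70 18.75 0.00
      vertex 2.38 6.42 0.00
      vertex 2.38 6.42 22.70
    endloop
  endfacet
  facet normal -0.9908 -0.1350 0.0000
    outer loop
      vertex 0.70 18.75 0.00
      vertex 2.38 6.42 22.70
      vertex 0.70 18.75 22.70
    endloop
  endfacet
  facet normal -0.5109 -0.8596 0.0000
    outer loop
      vertex 2.38 6.42 0.00
      vertex 13.08 0.06 0.00
      vertex 13.08 0.06 22.70
    endloop
  endfacet
  facet normal -0.5109 -0.8596 0.0000
    outer loop
      vertex 2.38 6.42 0.00
      vertex 13.08 0.06 22.70
      vertex 2.38 6.42 22.70
    endloop
  endfacet
  facet normal 0.3529 -0.9357 0.0000
    outer loop
      vertex 13.08 0.06 0.00
      vertex 24.72 4.45 0.00
      vertex 24.72 4.45 22.70
    endloop
  endfacet
  facet normal 0.3529 -0.9357 0.0000
    outer loop
      vertex 13.08 0.06 0.00
      vertex 24.72 4.45 22.70
      vertex 13.08 0.06 22.70
    endloop
  endfacet
  facet normal 0.9515 -0.3078 0.0000
    outer loop
      vertex 24.72 4.45 0.00
      vertex 28.55 16.29 0.00
      vertex 28.55 16.29 22.70
    endloop
  endfacet
  facet normal 0.9515 -0.3078 0.0000
    outer loop
      vertex 24.72 4.45 0.00
      vertex 28.55 16.29 22.70
      vertex 24.72 4.45 22.70
    endloop
  endfacet
endsolid part

The G0 Z moves step by Δz≈7.57 mm. Every layer's G1 loop is the same polygon, so the solid is a straight extrusion of it from z=0 to z≈22.7. Closing with flat bottom and top caps and triangulating gives 24 facets — a regular 7-sided prism (a cylinder approximated with 7 flat sides), circumscribed radius ≈ 14.3 mm, height ≈ 22.7 mm.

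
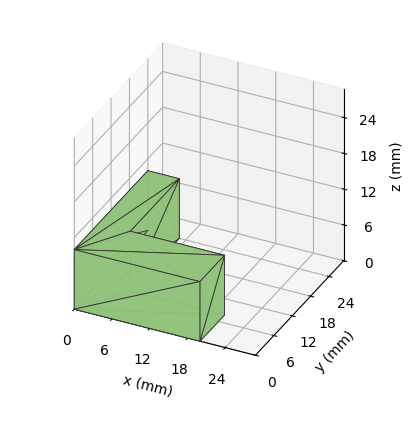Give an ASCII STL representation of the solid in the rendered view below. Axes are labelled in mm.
Reading the render: the shape is an L-shaped prism: outer 20 × 24 mm, arm thicknesses ≈ 8 mm (horizontal) and 5 mm (vertical), extruded 10 mm in z (dimensions read to the nearest mm from the axis ticks). For the STL, each face is triangulated and given an outward normal.

solid part
  facet normal 0.0000 0.0000 -1.0000
    outer loop
      vertex 20.000 8.000 0.000
      vertex 20.000 0.000 0.000
      vertex 0.000 0.000 0.000
    endloop
  endfacet
  facet normal 0.0000 0.0000 -1.0000
    outer loop
      vertex 5.000 8.000 0.000
      vertex 20.000 8.000 0.000
      vertex 0.000 0.000 0.000
    endloop
  endfacet
  facet normal 0.0000 0.0000 -1.0000
    outer loop
      vertex 5.000 24.000 0.000
      vertex 5.000 8.000 0.000
      vertex 0.000 0.000 0.000
    endloop
  endfacet
  facet normal 0.0000 0.0000 -1.0000
    outer loop
      vertex 0.000 24.000 0.000
      vertex 5.000 24.000 0.000
      vertex 0.000 0.000 0.000
    endloop
  endfacet
  facet normal 0.0000 0.0000 1.0000
    outer loop
      vertex 0.000 0.000 10.000
      vertex 20.000 0.000 10.000
      vertex 20.000 8.000 10.000
    endloop
  endfacet
  facet normal 0.0000 0.0000 1.0000
    outer loop
      vertex 0.000 0.000 10.000
      vertex 20.000 8.000 10.000
      vertex 5.000 8.000 10.000
    endloop
  endfacet
  facet normal 0.0000 0.0000 1.0000
    outer loop
      vertex 0.000 0.000 10.000
      vertex 5.000 8.000 10.000
      vertex 5.000 24.000 10.000
    endloop
  endfacet
  facet normal 0.0000 0.0000 1.0000
    outer loop
      vertex 0.000 0.000 10.000
      vertex 5.000 24.000 10.000
      vertex 0.000 24.000 10.000
    endloop
  endfacet
  facet normal 0.0000 -1.0000 0.0000
    outer loop
      vertex 0.000 0.000 0.000
      vertex 20.000 0.000 0.000
      vertex 20.000 0.000 10.000
    endloop
  endfacet
  facet normal 0.0000 -1.0000 0.0000
    outer loop
      vertex 0.000 0.000 0.000
      vertex 20.000 0.000 10.000
      vertex 0.000 0.000 10.000
    endloop
  endfacet
  facet normal 1.0000 0.0000 0.0000
    outer loop
      vertex 20.000 0.000 0.000
      vertex 20.000 8.000 0.000
      vertex 20.000 8.000 10.000
    endloop
  endfacet
  facet normal 1.0000 0.0000 0.0000
    outer loop
      vertex 20.000 0.000 0.000
      vertex 20.000 8.000 10.000
      vertex 20.000 0.000 10.000
    endloop
  endfacet
  facet normal 0.0000 1.0000 0.0000
    outer loop
      vertex 20.000 8.000 0.000
      vertex 5.000 8.000 0.000
      vertex 5.000 8.000 10.000
    endloop
  endfacet
  facet normal 0.0000 1.0000 0.0000
    outer loop
      vertex 20.000 8.000 0.000
      vertex 5.000 8.000 10.000
      vertex 20.000 8.000 10.000
    endloop
  endfacet
  facet normal 1.0000 0.0000 0.0000
    outer loop
      vertex 5.000 8.000 0.000
      vertex 5.000 24.000 0.000
      vertex 5.000 24.000 10.000
    endloop
  endfacet
  facet normal 1.0000 0.0000 0.0000
    outer loop
      vertex 5.000 8.000 0.000
      vertex 5.000 24.000 10.000
      vertex 5.000 8.000 10.000
    endloop
  endfacet
  facet normal 0.0000 1.0000 0.0000
    outer loop
      vertex 5.000 24.000 0.000
      vertex 0.000 24.000 0.000
      vertex 0.000 24.000 10.000
    endloop
  endfacet
  facet normal 0.0000 1.0000 0.0000
    outer loop
      vertex 5.000 24.000 0.000
      vertex 0.000 24.000 10.000
      vertex 5.000 24.000 10.000
    endloop
  endfacet
  facet normal -1.0000 0.0000 0.0000
    outer loop
      vertex 0.000 24.000 0.000
      vertex 0.000 0.000 0.000
      vertex 0.000 0.000 10.000
    endloop
  endfacet
  facet normal -1.0000 0.0000 0.0000
    outer loop
      vertex 0.000 24.000 0.000
      vertex 0.000 0.000 10.000
      vertex 0.000 24.000 10.000
    endloop
  endfacet
endsolid part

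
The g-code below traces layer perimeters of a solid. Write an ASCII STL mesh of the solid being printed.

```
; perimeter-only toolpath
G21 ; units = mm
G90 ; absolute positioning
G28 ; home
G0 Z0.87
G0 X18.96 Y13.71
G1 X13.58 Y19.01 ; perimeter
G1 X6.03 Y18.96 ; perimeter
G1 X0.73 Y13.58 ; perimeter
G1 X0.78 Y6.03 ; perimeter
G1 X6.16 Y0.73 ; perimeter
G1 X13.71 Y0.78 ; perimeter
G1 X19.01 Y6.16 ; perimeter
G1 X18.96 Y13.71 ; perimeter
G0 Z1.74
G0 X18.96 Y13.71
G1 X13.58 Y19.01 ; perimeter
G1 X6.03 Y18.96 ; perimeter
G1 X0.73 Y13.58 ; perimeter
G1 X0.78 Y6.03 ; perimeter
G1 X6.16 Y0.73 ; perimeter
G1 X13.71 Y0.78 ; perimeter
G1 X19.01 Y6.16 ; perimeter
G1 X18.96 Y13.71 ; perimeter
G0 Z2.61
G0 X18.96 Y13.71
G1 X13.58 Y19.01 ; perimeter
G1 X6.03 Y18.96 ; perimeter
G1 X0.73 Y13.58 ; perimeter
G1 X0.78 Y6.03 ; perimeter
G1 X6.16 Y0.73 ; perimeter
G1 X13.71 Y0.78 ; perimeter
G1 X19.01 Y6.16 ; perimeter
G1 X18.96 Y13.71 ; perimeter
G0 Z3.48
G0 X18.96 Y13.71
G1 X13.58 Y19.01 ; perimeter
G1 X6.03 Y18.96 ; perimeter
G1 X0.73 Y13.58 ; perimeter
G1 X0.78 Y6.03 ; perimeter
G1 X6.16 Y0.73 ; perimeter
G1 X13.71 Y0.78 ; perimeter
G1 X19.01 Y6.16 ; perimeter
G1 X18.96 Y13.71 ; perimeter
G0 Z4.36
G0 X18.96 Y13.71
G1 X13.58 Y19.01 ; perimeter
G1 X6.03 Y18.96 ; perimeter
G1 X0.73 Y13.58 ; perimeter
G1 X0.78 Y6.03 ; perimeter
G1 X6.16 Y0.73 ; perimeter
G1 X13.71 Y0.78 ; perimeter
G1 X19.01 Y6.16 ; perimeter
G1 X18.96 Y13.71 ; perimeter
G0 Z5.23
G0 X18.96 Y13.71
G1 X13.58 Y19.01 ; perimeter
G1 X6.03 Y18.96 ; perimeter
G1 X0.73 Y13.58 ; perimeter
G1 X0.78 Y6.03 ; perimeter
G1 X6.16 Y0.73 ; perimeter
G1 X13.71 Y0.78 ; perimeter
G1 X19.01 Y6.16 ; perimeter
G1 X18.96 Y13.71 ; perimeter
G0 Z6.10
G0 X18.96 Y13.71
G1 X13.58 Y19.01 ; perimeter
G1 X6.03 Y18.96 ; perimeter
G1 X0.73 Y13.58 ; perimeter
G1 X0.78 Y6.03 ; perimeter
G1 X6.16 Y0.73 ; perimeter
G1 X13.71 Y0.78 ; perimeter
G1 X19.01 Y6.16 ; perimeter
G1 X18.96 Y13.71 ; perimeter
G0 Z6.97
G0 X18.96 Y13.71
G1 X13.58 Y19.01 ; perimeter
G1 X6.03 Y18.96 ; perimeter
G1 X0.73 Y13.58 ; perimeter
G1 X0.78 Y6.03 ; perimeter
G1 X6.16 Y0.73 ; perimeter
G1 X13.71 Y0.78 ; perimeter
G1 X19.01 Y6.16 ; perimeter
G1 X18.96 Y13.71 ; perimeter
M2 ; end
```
solid part
  facet normal 0.0000 0.0000 -1.0000
    outer loop
      vertex 6.03 18.96 0.00
      vertex 13.58 19.01 0.00
      vertex 18.96 13.71 0.00
    endloop
  endfacet
  facet normal 0.0000 0.0000 -1.0000
    outer loop
      vertex 0.73 13.58 0.00
      vertex 6.03 18.96 0.00
      vertex 18.96 13.71 0.00
    endloop
  endfacet
  facet normal 0.0000 0.0000 -1.0000
    outer loop
      vertex 0.78 6.03 0.00
      vertex 0.73 13.58 0.00
      vertex 18.96 13.71 0.00
    endloop
  endfacet
  facet normal 0.0000 0.0000 -1.0000
    outer loop
      vertex 6.16 0.73 0.00
      vertex 0.78 6.03 0.00
      vertex 18.96 13.71 0.00
    endloop
  endfacet
  facet normal 0.0000 0.0000 -1.0000
    outer loop
      vertex 13.71 0.78 0.00
      vertex 6.16 0.73 0.00
      vertex 18.96 13.71 0.00
    endloop
  endfacet
  facet normal 0.0000 0.0000 -1.0000
    outer loop
      vertex 19.01 6.16 0.00
      vertex 13.71 0.78 0.00
      vertex 18.96 13.71 0.00
    endloop
  endfacet
  facet normal 0.0000 0.0000 1.0000
    outer loop
      vertex 18.96 13.71 6.97
      vertex 13.58 19.01 6.97
      vertex 6.03 18.96 6.97
    endloop
  endfacet
  facet normal 0.0000 0.0000 1.0000
    outer loop
      vertex 18.96 13.71 6.97
      vertex 6.03 18.96 6.97
      vertex 0.73 13.58 6.97
    endloop
  endfacet
  facet normal 0.0000 0.0000 1.0000
    outer loop
      vertex 18.96 13.71 6.97
      vertex 0.73 13.58 6.97
      vertex 0.78 6.03 6.97
    endloop
  endfacet
  facet normal 0.0000 0.0000 1.0000
    outer loop
      vertex 18.96 13.71 6.97
      vertex 0.78 6.03 6.97
      vertex 6.16 0.73 6.97
    endloop
  endfacet
  facet normal 0.0000 0.0000 1.0000
    outer loop
      vertex 18.96 13.71 6.97
      vertex 6.16 0.73 6.97
      vertex 13.71 0.78 6.97
    endloop
  endfacet
  facet normal 0.0000 0.0000 1.0000
    outer loop
      vertex 18.96 13.71 6.97
      vertex 13.71 0.78 6.97
      vertex 19.01 6.16 6.97
    endloop
  endfacet
  facet normal 0.7018 0.7124 0.0000
    outer loop
      vertex 18.96 13.71 0.00
      vertex 13.58 19.01 0.00
      vertex 13.58 19.01 6.97
    endloop
  endfacet
  facet normal 0.7018 0.7124 0.0000
    outer loop
      vertex 18.96 13.71 0.00
      vertex 13.58 19.01 6.97
      vertex 18.96 13.71 6.97
    endloop
  endfacet
  facet normal -0.0066 1.0000 0.0000
    outer loop
      vertex 13.58 19.01 0.00
      vertex 6.03 18.96 0.00
      vertex 6.03 18.96 6.97
    endloop
  endfacet
  facet normal -0.0066 1.0000 0.0000
    outer loop
      vertex 13.58 19.01 0.00
      vertex 6.03 18.96 6.97
      vertex 13.58 19.01 6.97
    endloop
  endfacet
  facet normal -0.7124 0.7018 0.0000
    outer loop
      vertex 6.03 18.96 0.00
      vertex 0.73 13.58 0.00
      vertex 0.73 13.58 6.97
    endloop
  endfacet
  facet normal -0.7124 0.7018 0.0000
    outer loop
      vertex 6.03 18.96 0.00
      vertex 0.73 13.58 6.97
      vertex 6.03 18.96 6.97
    endloop
  endfacet
  facet normal -1.0000 -0.0066 0.0000
    outer loop
      vertex 0.73 13.58 0.00
      vertex 0.78 6.03 0.00
      vertex 0.78 6.03 6.97
    endloop
  endfacet
  facet normal -1.0000 -0.0066 0.0000
    outer loop
      vertex 0.73 13.58 0.00
      vertex 0.78 6.03 6.97
      vertex 0.73 13.58 6.97
    endloop
  endfacet
  facet normal -0.7018 -0.7124 0.0000
    outer loop
      vertex 0.78 6.03 0.00
      vertex 6.16 0.73 0.00
      vertex 6.16 0.73 6.97
    endloop
  endfacet
  facet normal -0.7018 -0.7124 0.0000
    outer loop
      vertex 0.78 6.03 0.00
      vertex 6.16 0.73 6.97
      vertex 0.78 6.03 6.97
    endloop
  endfacet
  facet normal 0.0066 -1.0000 0.0000
    outer loop
      vertex 6.16 0.73 0.00
      vertex 13.71 0.78 0.00
      vertex 13.71 0.78 6.97
    endloop
  endfacet
  facet normal 0.0066 -1.0000 0.0000
    outer loop
      vertex 6.16 0.73 0.00
      vertex 13.71 0.78 6.97
      vertex 6.16 0.73 6.97
    endloop
  endfacet
  facet normal 0.7124 -0.7018 0.0000
    outer loop
      vertex 13.71 0.78 0.00
      vertex 19.01 6.16 0.00
      vertex 19.01 6.16 6.97
    endloop
  endfacet
  facet normal 0.7124 -0.7018 0.0000
    outer loop
      vertex 13.71 0.78 0.00
      vertex 19.01 6.16 6.97
      vertex 13.71 0.78 6.97
    endloop
  endfacet
  facet normal 1.0000 0.0066 0.0000
    outer loop
      vertex 19.01 6.16 0.00
      vertex 18.96 13.71 0.00
      vertex 18.96 13.71 6.97
    endloop
  endfacet
  facet normal 1.0000 0.0066 0.0000
    outer loop
      vertex 19.01 6.16 0.00
      vertex 18.96 13.71 6.97
      vertex 19.01 6.16 6.97
    endloop
  endfacet
endsolid part

The G0 Z moves step by Δz≈0.87 mm. Every layer's G1 loop is the same polygon, so the solid is a straight extrusion of it from z=0 to z≈6.97. Closing with flat bottom and top caps and triangulating gives 28 facets — a regular 8-sided prism (a cylinder approximated with 8 flat sides), circumscribed radius ≈ 9.87 mm, height ≈ 6.97 mm.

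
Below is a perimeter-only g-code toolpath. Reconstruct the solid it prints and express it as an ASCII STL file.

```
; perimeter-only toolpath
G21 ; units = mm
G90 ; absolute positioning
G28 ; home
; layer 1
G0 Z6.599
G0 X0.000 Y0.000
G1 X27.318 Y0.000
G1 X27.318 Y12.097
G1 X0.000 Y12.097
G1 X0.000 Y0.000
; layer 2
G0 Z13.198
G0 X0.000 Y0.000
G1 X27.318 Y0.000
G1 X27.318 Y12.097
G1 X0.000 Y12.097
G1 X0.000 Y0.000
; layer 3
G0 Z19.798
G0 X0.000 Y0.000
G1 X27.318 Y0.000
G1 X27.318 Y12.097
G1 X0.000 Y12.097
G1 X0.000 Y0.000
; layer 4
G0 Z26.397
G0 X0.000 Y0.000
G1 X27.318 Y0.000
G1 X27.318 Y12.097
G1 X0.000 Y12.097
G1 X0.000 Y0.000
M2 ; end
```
solid part
  facet normal 0.0000 0.0000 -1.0000
    outer loop
      vertex 27.318 12.097 0.000
      vertex 27.318 0.000 0.000
      vertex 0.000 0.000 0.000
    endloop
  endfacet
  facet normal 0.0000 0.0000 -1.0000
    outer loop
      vertex 0.000 12.097 0.000
      vertex 27.318 12.097 0.000
      vertex 0.000 0.000 0.000
    endloop
  endfacet
  facet normal 0.0000 0.0000 1.0000
    outer loop
      vertex 0.000 0.000 26.397
      vertex 27.318 0.000 26.397
      vertex 27.318 12.097 26.397
    endloop
  endfacet
  facet normal 0.0000 0.0000 1.0000
    outer loop
      vertex 0.000 0.000 26.397
      vertex 27.318 12.097 26.397
      vertex 0.000 12.097 26.397
    endloop
  endfacet
  facet normal 0.0000 -1.0000 0.0000
    outer loop
      vertex 0.000 0.000 0.000
      vertex 27.318 0.000 0.000
      vertex 27.318 0.000 26.397
    endloop
  endfacet
  facet normal 0.0000 -1.0000 0.0000
    outer loop
      vertex 0.000 0.000 0.000
      vertex 27.318 0.000 26.397
      vertex 0.000 0.000 26.397
    endloop
  endfacet
  facet normal 0.0000 1.0000 0.0000
    outer loop
      vertex 27.318 12.097 26.397
      vertex 27.318 12.097 0.000
      vertex 0.000 12.097 0.000
    endloop
  endfacet
  facet normal 0.0000 1.0000 0.0000
    outer loop
      vertex 0.000 12.097 26.397
      vertex 27.318 12.097 26.397
      vertex 0.000 12.097 0.000
    endloop
  endfacet
  facet normal -1.0000 0.0000 0.0000
    outer loop
      vertex 0.000 12.097 26.397
      vertex 0.000 12.097 0.000
      vertex 0.000 0.000 0.000
    endloop
  endfacet
  facet normal -1.0000 0.0000 0.0000
    outer loop
      vertex 0.000 0.000 26.397
      vertex 0.000 12.097 26.397
      vertex 0.000 0.000 0.000
    endloop
  endfacet
  facet normal 1.0000 0.0000 0.0000
    outer loop
      vertex 27.318 0.000 0.000
      vertex 27.318 12.097 0.000
      vertex 27.318 12.097 26.397
    endloop
  endfacet
  facet normal 1.0000 0.0000 0.0000
    outer loop
      vertex 27.318 0.000 0.000
      vertex 27.318 12.097 26.397
      vertex 27.318 0.000 26.397
    endloop
  endfacet
endsolid part

The G0 Z moves step by Δz≈6.599 mm. Every layer's G1 loop is the same polygon, so the solid is a straight extrusion of it from z=0 to z≈26.4. Closing with flat bottom and top caps and triangulating gives 12 facets — a rectangular box, roughly 27.3 × 12.1 mm footprint and 26.4 mm tall.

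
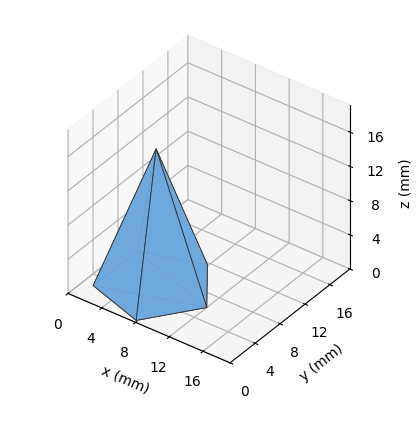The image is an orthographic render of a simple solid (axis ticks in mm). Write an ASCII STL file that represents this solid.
Reading the render: the shape is a regular 5-sided pyramid, base circumscribed radius ≈ 6 mm, apex at z ≈ 16 mm (dimensions read to the nearest mm from the axis ticks). For the STL, each face is triangulated and given an outward normal.

solid part
  facet normal 0.0000 0.0000 -1.0000
    outer loop
      vertex 1.146 9.527 0.000
      vertex 7.854 11.706 0.000
      vertex 12.000 6.000 0.000
    endloop
  endfacet
  facet normal 0.0000 0.0000 -1.0000
    outer loop
      vertex 1.146 2.473 0.000
      vertex 1.146 9.527 0.000
      vertex 12.000 6.000 0.000
    endloop
  endfacet
  facet normal 0.0000 0.0000 -1.0000
    outer loop
      vertex 7.854 0.294 0.000
      vertex 1.146 2.473 0.000
      vertex 12.000 6.000 0.000
    endloop
  endfacet
  facet normal 0.7742 0.5625 0.2903
    outer loop
      vertex 12.000 6.000 0.000
      vertex 7.854 11.706 0.000
      vertex 6.000 6.000 16.000
    endloop
  endfacet
  facet normal -0.2956 0.9101 0.2903
    outer loop
      vertex 7.854 11.706 0.000
      vertex 1.146 9.527 0.000
      vertex 6.000 6.000 16.000
    endloop
  endfacet
  facet normal -0.9569 0.0000 0.2903
    outer loop
      vertex 1.146 9.527 0.000
      vertex 1.146 2.473 0.000
      vertex 6.000 6.000 16.000
    endloop
  endfacet
  facet normal -0.2956 -0.9101 0.2903
    outer loop
      vertex 1.146 2.473 0.000
      vertex 7.854 0.294 0.000
      vertex 6.000 6.000 16.000
    endloop
  endfacet
  facet normal 0.7742 -0.5625 0.2903
    outer loop
      vertex 7.854 0.294 0.000
      vertex 12.000 6.000 0.000
      vertex 6.000 6.000 16.000
    endloop
  endfacet
endsolid part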